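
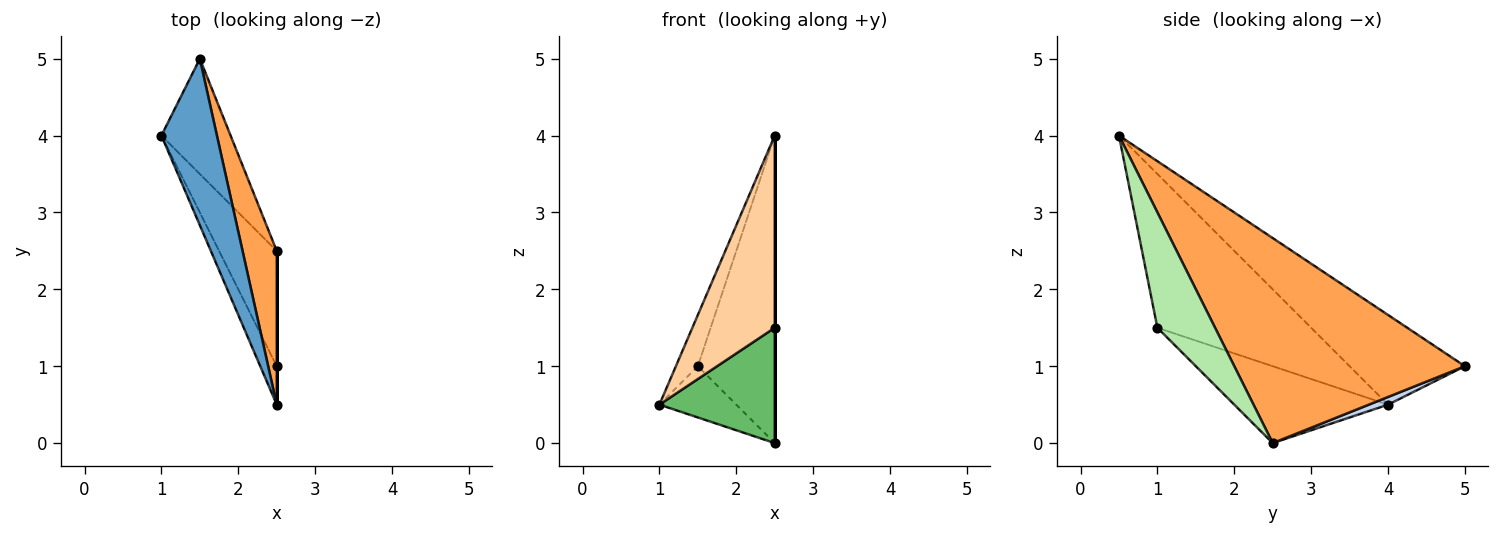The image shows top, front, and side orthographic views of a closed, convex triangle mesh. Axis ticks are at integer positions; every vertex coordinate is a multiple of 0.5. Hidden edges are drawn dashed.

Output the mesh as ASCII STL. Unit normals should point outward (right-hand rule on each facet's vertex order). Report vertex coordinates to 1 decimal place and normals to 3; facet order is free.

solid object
 facet normal -0.839 0.160 0.520
  outer loop
   vertex 1.5 5.0 1.0
   vertex 1.0 4.0 0.5
   vertex 2.5 0.5 4.0
  endloop
 endfacet
 facet normal 0.101 0.404 -0.909
  outer loop
   vertex 2.5 2.5 0.0
   vertex 1.0 4.0 0.5
   vertex 1.5 5.0 1.0
  endloop
 endfacet
 facet normal 0.937 0.312 0.156
  outer loop
   vertex 2.5 2.5 0.0
   vertex 1.5 5.0 1.0
   vertex 2.5 0.5 4.0
  endloop
 endfacet
 facet normal -0.878 -0.470 -0.094
  outer loop
   vertex 2.5 1.0 1.5
   vertex 2.5 0.5 4.0
   vertex 1.0 4.0 0.5
  endloop
 endfacet
 facet normal -0.686 -0.514 -0.514
  outer loop
   vertex 2.5 1.0 1.5
   vertex 1.0 4.0 0.5
   vertex 2.5 2.5 0.0
  endloop
 endfacet
 facet normal 1.000 0.000 0.000
  outer loop
   vertex 2.5 1.0 1.5
   vertex 2.5 2.5 0.0
   vertex 2.5 0.5 4.0
  endloop
 endfacet
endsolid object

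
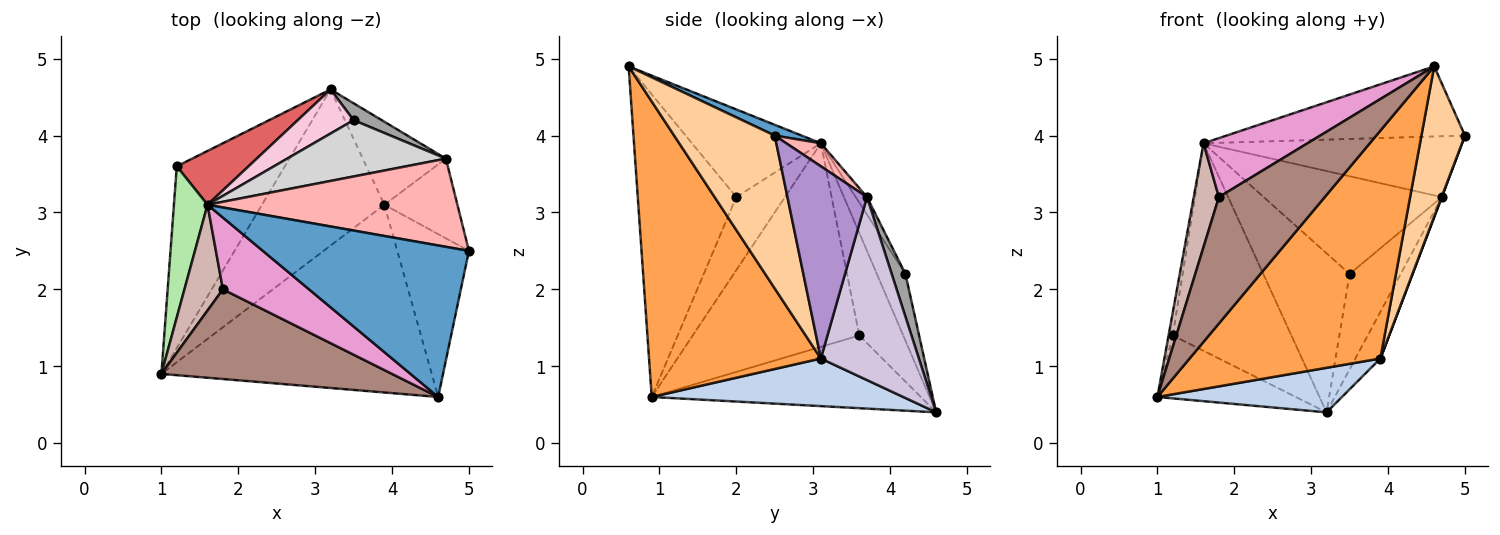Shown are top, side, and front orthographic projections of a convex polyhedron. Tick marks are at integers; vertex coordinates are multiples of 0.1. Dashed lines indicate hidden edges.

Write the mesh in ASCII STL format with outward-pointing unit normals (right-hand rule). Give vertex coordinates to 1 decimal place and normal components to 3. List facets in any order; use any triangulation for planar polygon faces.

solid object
 facet normal 0.047 0.419 0.907
  outer loop
   vertex 1.6 3.1 3.9
   vertex 4.6 0.6 4.9
   vertex 5.0 2.5 4.0
  endloop
 endfacet
 facet normal 0.350 -0.257 -0.901
  outer loop
   vertex 3.9 3.1 1.1
   vertex 1.0 0.9 0.6
   vertex 3.2 4.6 0.4
  endloop
 endfacet
 facet normal 0.571 -0.634 -0.522
  outer loop
   vertex 3.9 3.1 1.1
   vertex 4.6 0.6 4.9
   vertex 1.0 0.9 0.6
  endloop
 endfacet
 facet normal 0.843 -0.365 -0.395
  outer loop
   vertex 3.9 3.1 1.1
   vertex 5.0 2.5 4.0
   vertex 4.6 0.6 4.9
  endloop
 endfacet
 facet normal -0.537 0.276 -0.797
  outer loop
   vertex 1.2 3.6 1.4
   vertex 3.2 4.6 0.4
   vertex 1.0 0.9 0.6
  endloop
 endfacet
 facet normal -0.986 0.025 0.163
  outer loop
   vertex 1.2 3.6 1.4
   vertex 1.0 0.9 0.6
   vertex 1.6 3.1 3.9
  endloop
 endfacet
 facet normal -0.337 0.911 0.236
  outer loop
   vertex 1.2 3.6 1.4
   vertex 1.6 3.1 3.9
   vertex 3.2 4.6 0.4
  endloop
 endfacet
 facet normal 0.076 0.566 0.821
  outer loop
   vertex 4.7 3.7 3.2
   vertex 1.6 3.1 3.9
   vertex 5.0 2.5 4.0
  endloop
 endfacet
 facet normal 0.935 -0.003 -0.355
  outer loop
   vertex 4.7 3.7 3.2
   vertex 5.0 2.5 4.0
   vertex 3.9 3.1 1.1
  endloop
 endfacet
 facet normal 0.887 0.226 -0.403
  outer loop
   vertex 4.7 3.7 3.2
   vertex 3.9 3.1 1.1
   vertex 3.2 4.6 0.4
  endloop
 endfacet
 facet normal -0.605 -0.650 0.461
  outer loop
   vertex 1.8 2.0 3.2
   vertex 1.0 0.9 0.6
   vertex 4.6 0.6 4.9
  endloop
 endfacet
 facet normal -0.805 -0.416 0.424
  outer loop
   vertex 1.8 2.0 3.2
   vertex 1.6 3.1 3.9
   vertex 1.0 0.9 0.6
  endloop
 endfacet
 facet normal -0.618 -0.499 0.607
  outer loop
   vertex 1.8 2.0 3.2
   vertex 4.6 0.6 4.9
   vertex 1.6 3.1 3.9
  endloop
 endfacet
 facet normal -0.304 0.918 0.255
  outer loop
   vertex 3.5 4.2 2.2
   vertex 3.2 4.6 0.4
   vertex 1.6 3.1 3.9
  endloop
 endfacet
 facet normal 0.256 0.952 0.169
  outer loop
   vertex 3.5 4.2 2.2
   vertex 4.7 3.7 3.2
   vertex 3.2 4.6 0.4
  endloop
 endfacet
 facet normal -0.055 0.865 0.498
  outer loop
   vertex 3.5 4.2 2.2
   vertex 1.6 3.1 3.9
   vertex 4.7 3.7 3.2
  endloop
 endfacet
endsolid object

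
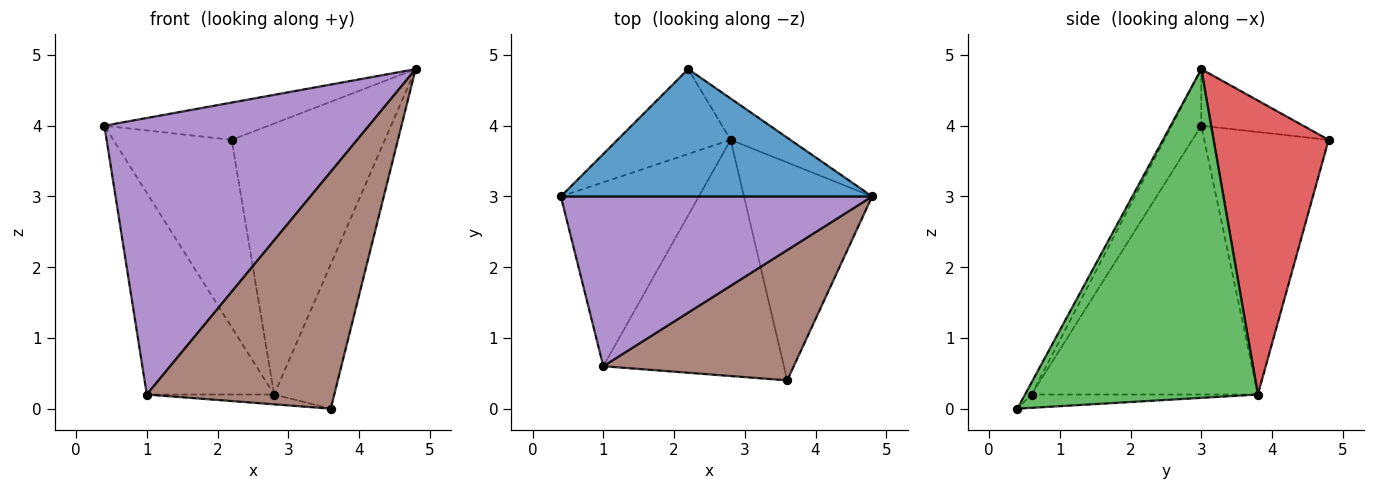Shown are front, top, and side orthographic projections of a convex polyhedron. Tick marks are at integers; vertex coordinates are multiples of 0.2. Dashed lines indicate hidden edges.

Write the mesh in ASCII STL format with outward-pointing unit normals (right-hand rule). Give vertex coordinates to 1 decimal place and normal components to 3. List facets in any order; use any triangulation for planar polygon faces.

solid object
 facet normal -0.172 0.277 0.945
  outer loop
   vertex 2.2 4.8 3.8
   vertex 0.4 3.0 4.0
   vertex 4.8 3.0 4.8
  endloop
 endfacet
 facet normal -0.691 0.658 -0.298
  outer loop
   vertex 2.8 3.8 0.2
   vertex 0.4 3.0 4.0
   vertex 2.2 4.8 3.8
  endloop
 endfacet
 facet normal 0.906 0.234 -0.353
  outer loop
   vertex 2.8 3.8 0.2
   vertex 4.8 3.0 4.8
   vertex 3.6 0.4 0.0
  endloop
 endfacet
 facet normal 0.596 0.794 -0.121
  outer loop
   vertex 2.8 3.8 0.2
   vertex 2.2 4.8 3.8
   vertex 4.8 3.0 4.8
  endloop
 endfacet
 facet normal -0.095 -0.848 0.521
  outer loop
   vertex 1.0 0.6 0.2
   vertex 4.8 3.0 4.8
   vertex 0.4 3.0 4.0
  endloop
 endfacet
 facet normal -0.030 -0.876 0.482
  outer loop
   vertex 1.0 0.6 0.2
   vertex 3.6 0.4 0.0
   vertex 4.8 3.0 4.8
  endloop
 endfacet
 facet normal -0.796 0.448 -0.408
  outer loop
   vertex 1.0 0.6 0.2
   vertex 0.4 3.0 4.0
   vertex 2.8 3.8 0.2
  endloop
 endfacet
 facet normal -0.073 0.041 -0.996
  outer loop
   vertex 1.0 0.6 0.2
   vertex 2.8 3.8 0.2
   vertex 3.6 0.4 0.0
  endloop
 endfacet
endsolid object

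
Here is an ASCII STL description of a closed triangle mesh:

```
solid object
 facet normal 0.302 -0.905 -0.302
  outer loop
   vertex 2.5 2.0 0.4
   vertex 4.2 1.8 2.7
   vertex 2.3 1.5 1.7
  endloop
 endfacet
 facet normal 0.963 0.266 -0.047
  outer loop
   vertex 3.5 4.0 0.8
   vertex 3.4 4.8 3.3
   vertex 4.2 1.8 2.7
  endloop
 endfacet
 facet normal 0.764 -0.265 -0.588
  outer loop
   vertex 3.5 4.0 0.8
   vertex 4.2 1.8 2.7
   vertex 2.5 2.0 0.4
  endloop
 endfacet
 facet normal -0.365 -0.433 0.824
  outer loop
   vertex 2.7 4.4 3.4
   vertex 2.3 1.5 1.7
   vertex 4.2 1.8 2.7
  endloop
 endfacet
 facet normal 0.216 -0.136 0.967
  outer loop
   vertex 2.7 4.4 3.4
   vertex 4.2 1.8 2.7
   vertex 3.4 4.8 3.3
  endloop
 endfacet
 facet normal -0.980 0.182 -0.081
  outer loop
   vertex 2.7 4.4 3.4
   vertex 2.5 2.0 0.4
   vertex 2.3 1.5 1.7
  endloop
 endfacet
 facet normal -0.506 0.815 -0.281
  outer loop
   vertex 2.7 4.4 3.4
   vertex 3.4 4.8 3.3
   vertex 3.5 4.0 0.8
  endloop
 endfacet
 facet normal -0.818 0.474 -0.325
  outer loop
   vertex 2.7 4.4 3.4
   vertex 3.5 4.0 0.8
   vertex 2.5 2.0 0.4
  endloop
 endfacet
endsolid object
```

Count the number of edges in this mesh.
12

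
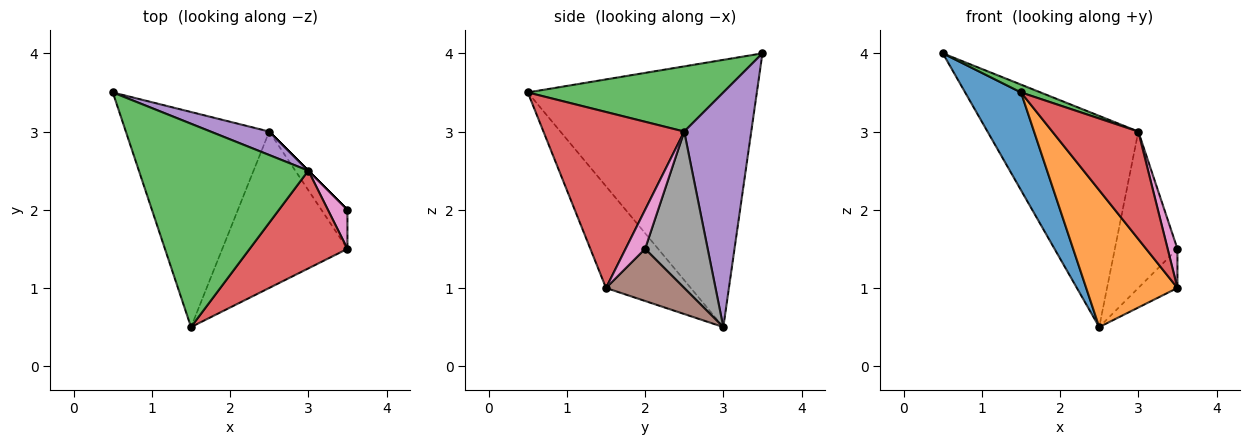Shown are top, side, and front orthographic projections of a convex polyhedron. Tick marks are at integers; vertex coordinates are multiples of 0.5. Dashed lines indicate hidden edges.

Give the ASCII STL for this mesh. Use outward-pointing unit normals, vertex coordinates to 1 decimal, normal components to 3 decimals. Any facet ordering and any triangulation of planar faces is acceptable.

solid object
 facet normal -0.861 -0.210 -0.462
  outer loop
   vertex 2.5 3.0 0.5
   vertex 1.5 0.5 3.5
   vertex 0.5 3.5 4.0
  endloop
 endfacet
 facet normal -0.522 -0.562 -0.642
  outer loop
   vertex 2.5 3.0 0.5
   vertex 3.5 1.5 1.0
   vertex 1.5 0.5 3.5
  endloop
 endfacet
 facet normal 0.359 -0.036 0.933
  outer loop
   vertex 3.0 2.5 3.0
   vertex 0.5 3.5 4.0
   vertex 1.5 0.5 3.5
  endloop
 endfacet
 facet normal 0.771 -0.471 0.428
  outer loop
   vertex 3.0 2.5 3.0
   vertex 1.5 0.5 3.5
   vertex 3.5 1.5 1.0
  endloop
 endfacet
 facet normal 0.404 0.909 0.101
  outer loop
   vertex 3.0 2.5 3.0
   vertex 2.5 3.0 0.5
   vertex 0.5 3.5 4.0
  endloop
 endfacet
 facet normal 0.816 0.408 -0.408
  outer loop
   vertex 3.5 2.0 1.5
   vertex 3.5 1.5 1.0
   vertex 2.5 3.0 0.5
  endloop
 endfacet
 facet normal 0.816 -0.408 0.408
  outer loop
   vertex 3.5 2.0 1.5
   vertex 3.0 2.5 3.0
   vertex 3.5 1.5 1.0
  endloop
 endfacet
 facet normal 0.707 0.707 0.000
  outer loop
   vertex 3.5 2.0 1.5
   vertex 2.5 3.0 0.5
   vertex 3.0 2.5 3.0
  endloop
 endfacet
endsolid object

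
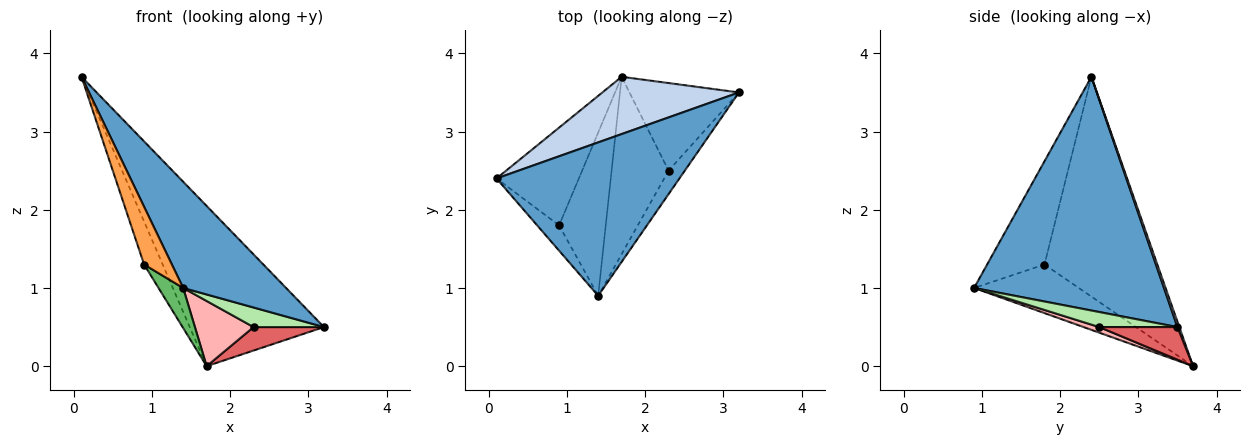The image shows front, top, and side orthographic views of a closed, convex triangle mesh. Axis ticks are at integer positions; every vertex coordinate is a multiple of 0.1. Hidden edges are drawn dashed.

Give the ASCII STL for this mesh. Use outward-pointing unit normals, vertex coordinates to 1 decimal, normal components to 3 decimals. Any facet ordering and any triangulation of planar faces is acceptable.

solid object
 facet normal 0.724 -0.392 0.567
  outer loop
   vertex 1.4 0.9 1.0
   vertex 3.2 3.5 0.5
   vertex 0.1 2.4 3.7
  endloop
 endfacet
 facet normal 0.013 0.942 0.337
  outer loop
   vertex 1.7 3.7 0.0
   vertex 0.1 2.4 3.7
   vertex 3.2 3.5 0.5
  endloop
 endfacet
 facet normal -0.884 -0.429 -0.187
  outer loop
   vertex 0.9 1.8 1.3
   vertex 1.4 0.9 1.0
   vertex 0.1 2.4 3.7
  endloop
 endfacet
 facet normal -0.926 0.153 -0.347
  outer loop
   vertex 0.9 1.8 1.3
   vertex 0.1 2.4 3.7
   vertex 1.7 3.7 0.0
  endloop
 endfacet
 facet normal -0.711 -0.168 -0.683
  outer loop
   vertex 0.9 1.8 1.3
   vertex 1.7 3.7 0.0
   vertex 1.4 0.9 1.0
  endloop
 endfacet
 facet normal 0.580 -0.522 -0.626
  outer loop
   vertex 2.3 2.5 0.5
   vertex 3.2 3.5 0.5
   vertex 1.4 0.9 1.0
  endloop
 endfacet
 facet normal 0.276 -0.249 -0.928
  outer loop
   vertex 2.3 2.5 0.5
   vertex 1.7 3.7 0.0
   vertex 3.2 3.5 0.5
  endloop
 endfacet
 facet normal 0.092 -0.344 -0.935
  outer loop
   vertex 2.3 2.5 0.5
   vertex 1.4 0.9 1.0
   vertex 1.7 3.7 0.0
  endloop
 endfacet
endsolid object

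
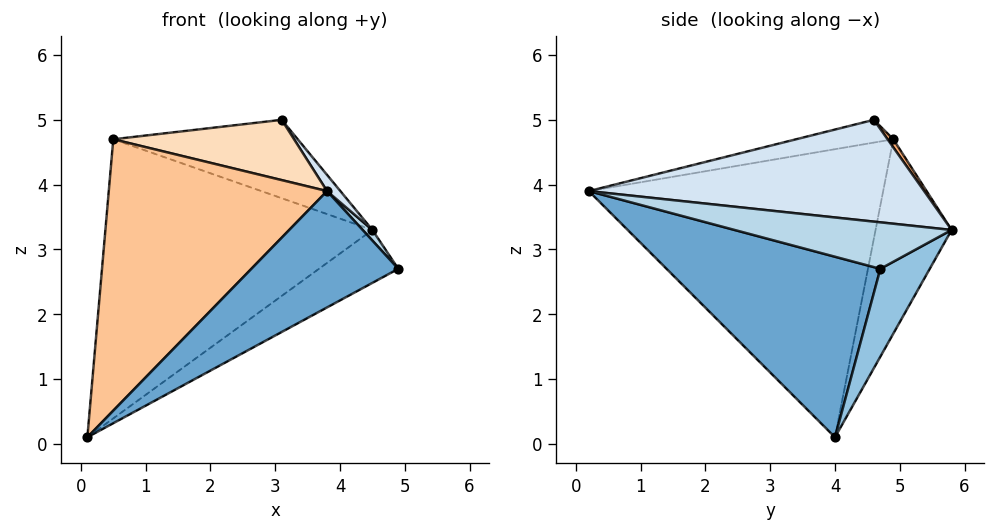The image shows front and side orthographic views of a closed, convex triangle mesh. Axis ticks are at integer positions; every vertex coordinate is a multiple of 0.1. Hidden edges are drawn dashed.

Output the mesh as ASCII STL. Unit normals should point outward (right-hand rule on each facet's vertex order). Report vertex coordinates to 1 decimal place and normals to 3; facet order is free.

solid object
 facet normal 0.486 -0.334 -0.807
  outer loop
   vertex 3.8 0.2 3.9
   vertex 0.1 4.0 0.1
   vertex 4.9 4.7 2.7
  endloop
 endfacet
 facet normal 0.338 0.542 -0.769
  outer loop
   vertex 4.5 5.8 3.3
   vertex 4.9 4.7 2.7
   vertex 0.1 4.0 0.1
  endloop
 endfacet
 facet normal 0.800 -0.036 0.599
  outer loop
   vertex 4.5 5.8 3.3
   vertex 3.8 0.2 3.9
   vertex 4.9 4.7 2.7
  endloop
 endfacet
 facet normal 0.782 -0.031 0.622
  outer loop
   vertex 4.5 5.8 3.3
   vertex 3.1 4.6 5.0
   vertex 3.8 0.2 3.9
  endloop
 endfacet
 facet normal -0.270 0.949 -0.162
  outer loop
   vertex 0.5 4.9 4.7
   vertex 4.5 5.8 3.3
   vertex 0.1 4.0 0.1
  endloop
 endfacet
 facet normal 0.025 0.807 0.590
  outer loop
   vertex 0.5 4.9 4.7
   vertex 3.1 4.6 5.0
   vertex 4.5 5.8 3.3
  endloop
 endfacet
 facet normal -0.790 -0.586 0.183
  outer loop
   vertex 0.5 4.9 4.7
   vertex 0.1 4.0 0.1
   vertex 3.8 0.2 3.9
  endloop
 endfacet
 facet normal -0.140 -0.261 0.955
  outer loop
   vertex 0.5 4.9 4.7
   vertex 3.8 0.2 3.9
   vertex 3.1 4.6 5.0
  endloop
 endfacet
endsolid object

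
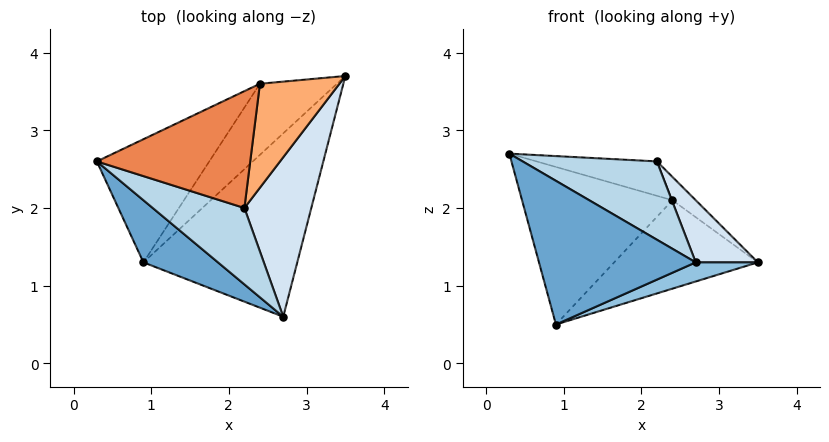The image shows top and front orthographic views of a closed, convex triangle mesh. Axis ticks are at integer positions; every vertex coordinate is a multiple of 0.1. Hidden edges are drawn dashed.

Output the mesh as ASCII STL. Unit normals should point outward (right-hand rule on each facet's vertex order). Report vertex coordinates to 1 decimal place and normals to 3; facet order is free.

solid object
 facet normal -0.471 -0.810 0.350
  outer loop
   vertex 0.9 1.3 0.5
   vertex 2.7 0.6 1.3
   vertex 0.3 2.6 2.7
  endloop
 endfacet
 facet normal 0.373 -0.096 -0.923
  outer loop
   vertex 0.9 1.3 0.5
   vertex 3.5 3.7 1.3
   vertex 2.7 0.6 1.3
  endloop
 endfacet
 facet normal -0.186 -0.703 0.686
  outer loop
   vertex 2.2 2.0 2.6
   vertex 0.3 2.6 2.7
   vertex 2.7 0.6 1.3
  endloop
 endfacet
 facet normal 0.815 -0.210 0.540
  outer loop
   vertex 2.2 2.0 2.6
   vertex 2.7 0.6 1.3
   vertex 3.5 3.7 1.3
  endloop
 endfacet
 facet normal 0.138 0.280 0.950
  outer loop
   vertex 2.4 3.6 2.1
   vertex 0.3 2.6 2.7
   vertex 2.2 2.0 2.6
  endloop
 endfacet
 facet normal 0.568 0.180 0.803
  outer loop
   vertex 2.4 3.6 2.1
   vertex 2.2 2.0 2.6
   vertex 3.5 3.7 1.3
  endloop
 endfacet
 facet normal -0.483 0.690 -0.539
  outer loop
   vertex 2.4 3.6 2.1
   vertex 0.9 1.3 0.5
   vertex 0.3 2.6 2.7
  endloop
 endfacet
 facet normal -0.466 0.690 -0.554
  outer loop
   vertex 2.4 3.6 2.1
   vertex 3.5 3.7 1.3
   vertex 0.9 1.3 0.5
  endloop
 endfacet
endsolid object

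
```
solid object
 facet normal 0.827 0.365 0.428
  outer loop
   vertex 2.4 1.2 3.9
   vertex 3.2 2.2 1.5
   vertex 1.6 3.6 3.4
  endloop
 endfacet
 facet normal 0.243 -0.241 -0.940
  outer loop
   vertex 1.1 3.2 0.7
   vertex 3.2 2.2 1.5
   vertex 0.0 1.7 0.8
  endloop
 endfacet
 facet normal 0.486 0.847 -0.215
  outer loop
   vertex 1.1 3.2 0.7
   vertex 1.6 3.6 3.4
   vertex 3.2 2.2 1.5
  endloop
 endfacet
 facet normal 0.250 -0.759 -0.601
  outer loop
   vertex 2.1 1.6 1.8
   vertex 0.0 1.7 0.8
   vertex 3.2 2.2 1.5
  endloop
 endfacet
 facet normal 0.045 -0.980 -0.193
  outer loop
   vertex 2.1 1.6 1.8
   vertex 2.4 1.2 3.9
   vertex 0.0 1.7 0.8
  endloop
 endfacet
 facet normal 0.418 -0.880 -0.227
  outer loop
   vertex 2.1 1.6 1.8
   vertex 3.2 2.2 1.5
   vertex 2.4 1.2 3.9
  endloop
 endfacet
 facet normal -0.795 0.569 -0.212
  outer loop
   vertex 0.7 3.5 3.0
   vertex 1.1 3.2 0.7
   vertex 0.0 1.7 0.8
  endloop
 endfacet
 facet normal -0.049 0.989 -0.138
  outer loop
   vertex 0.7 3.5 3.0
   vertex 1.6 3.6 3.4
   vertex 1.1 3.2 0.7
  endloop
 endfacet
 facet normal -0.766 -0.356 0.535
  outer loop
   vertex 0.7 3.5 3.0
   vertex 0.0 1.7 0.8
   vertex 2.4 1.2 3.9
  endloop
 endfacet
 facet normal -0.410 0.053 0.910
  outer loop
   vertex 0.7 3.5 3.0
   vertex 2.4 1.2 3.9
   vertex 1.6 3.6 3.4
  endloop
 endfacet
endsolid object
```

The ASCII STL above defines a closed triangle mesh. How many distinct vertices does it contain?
7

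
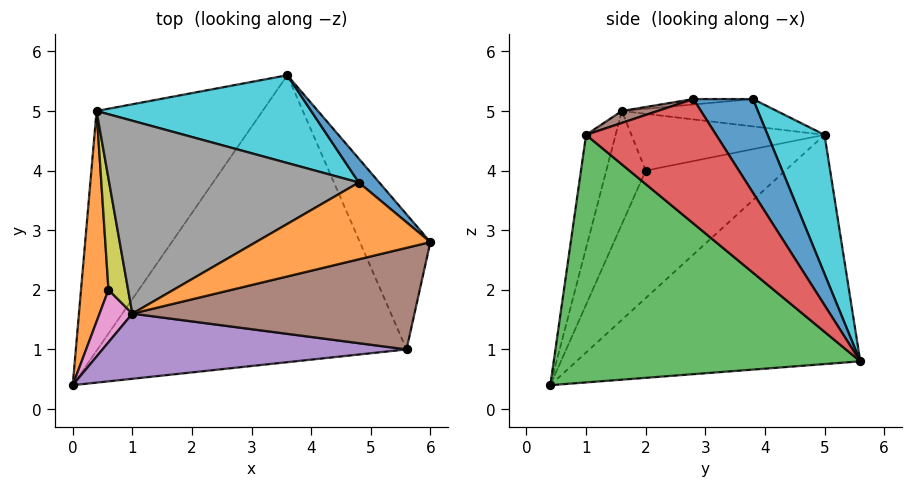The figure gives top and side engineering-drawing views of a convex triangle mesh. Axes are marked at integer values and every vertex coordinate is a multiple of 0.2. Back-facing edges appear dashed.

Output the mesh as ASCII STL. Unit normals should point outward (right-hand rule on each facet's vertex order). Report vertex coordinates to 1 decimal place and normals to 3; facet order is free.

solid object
 facet normal 0.634 0.761 0.138
  outer loop
   vertex 4.8 3.8 5.2
   vertex 6.0 2.8 5.2
   vertex 3.6 5.6 0.8
  endloop
 endfacet
 facet normal -0.031 -0.037 0.999
  outer loop
   vertex 1.0 1.6 5.0
   vertex 6.0 2.8 5.2
   vertex 4.8 3.8 5.2
  endloop
 endfacet
 facet normal 0.586 -0.349 -0.731
  outer loop
   vertex 5.6 1.0 4.6
   vertex 0.0 0.4 0.4
   vertex 3.6 5.6 0.8
  endloop
 endfacet
 facet normal 0.870 -0.029 -0.493
  outer loop
   vertex 5.6 1.0 4.6
   vertex 3.6 5.6 0.8
   vertex 6.0 2.8 5.2
  endloop
 endfacet
 facet normal -0.101 -0.957 0.272
  outer loop
   vertex 5.6 1.0 4.6
   vertex 1.0 1.6 5.0
   vertex 0.0 0.4 0.4
  endloop
 endfacet
 facet normal 0.040 -0.324 0.945
  outer loop
   vertex 5.6 1.0 4.6
   vertex 6.0 2.8 5.2
   vertex 1.0 1.6 5.0
  endloop
 endfacet
 facet normal -0.928 -0.257 0.269
  outer loop
   vertex 0.6 2.0 4.0
   vertex 0.0 0.4 0.4
   vertex 1.0 1.6 5.0
  endloop
 endfacet
 facet normal -0.108 0.097 0.989
  outer loop
   vertex 0.4 5.0 4.6
   vertex 1.0 1.6 5.0
   vertex 4.8 3.8 5.2
  endloop
 endfacet
 facet normal -0.937 -0.127 0.324
  outer loop
   vertex 0.4 5.0 4.6
   vertex 0.6 2.0 4.0
   vertex 1.0 1.6 5.0
  endloop
 endfacet
 facet normal 0.208 0.924 0.321
  outer loop
   vertex 0.4 5.0 4.6
   vertex 4.8 3.8 5.2
   vertex 3.6 5.6 0.8
  endloop
 endfacet
 facet normal -0.693 0.518 -0.502
  outer loop
   vertex 0.4 5.0 4.6
   vertex 3.6 5.6 0.8
   vertex 0.0 0.4 0.4
  endloop
 endfacet
 facet normal -0.972 -0.107 0.209
  outer loop
   vertex 0.4 5.0 4.6
   vertex 0.0 0.4 0.4
   vertex 0.6 2.0 4.0
  endloop
 endfacet
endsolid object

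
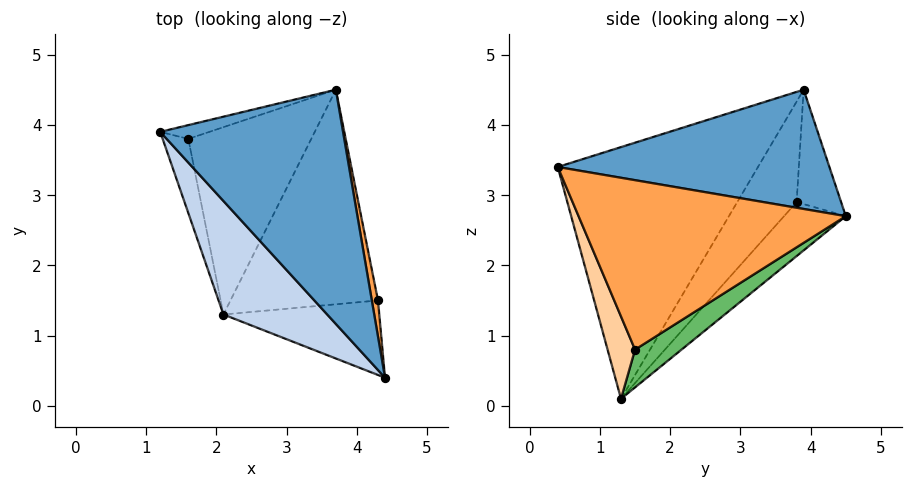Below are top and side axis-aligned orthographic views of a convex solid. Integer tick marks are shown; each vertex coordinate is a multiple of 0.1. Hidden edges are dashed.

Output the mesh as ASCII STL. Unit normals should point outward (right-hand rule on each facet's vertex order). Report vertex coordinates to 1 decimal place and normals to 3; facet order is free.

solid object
 facet normal 0.532 0.230 0.815
  outer loop
   vertex 3.7 4.5 2.7
   vertex 1.2 3.9 4.5
   vertex 4.4 0.4 3.4
  endloop
 endfacet
 facet normal -0.665 -0.694 0.274
  outer loop
   vertex 2.1 1.3 0.1
   vertex 4.4 0.4 3.4
   vertex 1.2 3.9 4.5
  endloop
 endfacet
 facet normal 0.984 0.174 0.036
  outer loop
   vertex 4.3 1.5 0.8
   vertex 3.7 4.5 2.7
   vertex 4.4 0.4 3.4
  endloop
 endfacet
 facet normal 0.205 -0.899 -0.388
  outer loop
   vertex 4.3 1.5 0.8
   vertex 4.4 0.4 3.4
   vertex 2.1 1.3 0.1
  endloop
 endfacet
 facet normal 0.207 0.553 -0.807
  outer loop
   vertex 4.3 1.5 0.8
   vertex 2.1 1.3 0.1
   vertex 3.7 4.5 2.7
  endloop
 endfacet
 facet normal -0.325 0.935 -0.140
  outer loop
   vertex 1.6 3.8 2.9
   vertex 1.2 3.9 4.5
   vertex 3.7 4.5 2.7
  endloop
 endfacet
 facet normal -0.966 0.083 -0.247
  outer loop
   vertex 1.6 3.8 2.9
   vertex 2.1 1.3 0.1
   vertex 1.2 3.9 4.5
  endloop
 endfacet
 facet normal -0.292 0.687 -0.665
  outer loop
   vertex 1.6 3.8 2.9
   vertex 3.7 4.5 2.7
   vertex 2.1 1.3 0.1
  endloop
 endfacet
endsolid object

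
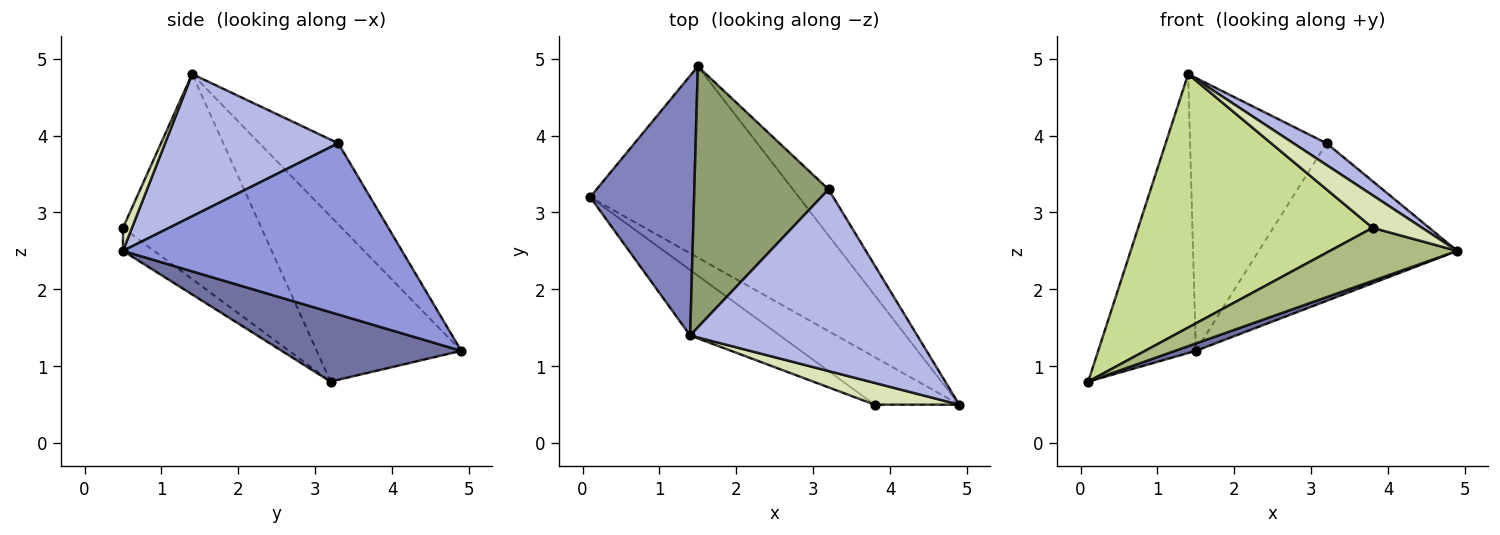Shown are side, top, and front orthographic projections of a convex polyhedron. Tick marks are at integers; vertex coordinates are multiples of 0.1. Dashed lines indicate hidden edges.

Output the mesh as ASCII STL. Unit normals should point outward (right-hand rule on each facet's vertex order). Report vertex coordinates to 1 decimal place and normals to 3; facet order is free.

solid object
 facet normal 0.315 -0.037 -0.948
  outer loop
   vertex 1.5 4.9 1.2
   vertex 4.9 0.5 2.5
   vertex 0.1 3.2 0.8
  endloop
 endfacet
 facet normal -0.735 0.496 0.462
  outer loop
   vertex 1.4 1.4 4.8
   vertex 1.5 4.9 1.2
   vertex 0.1 3.2 0.8
  endloop
 endfacet
 facet normal 0.803 0.571 -0.167
  outer loop
   vertex 3.2 3.3 3.9
   vertex 4.9 0.5 2.5
   vertex 1.5 4.9 1.2
  endloop
 endfacet
 facet normal 0.528 -0.101 0.843
  outer loop
   vertex 3.2 3.3 3.9
   vertex 1.4 1.4 4.8
   vertex 4.9 0.5 2.5
  endloop
 endfacet
 facet normal -0.385 0.667 0.638
  outer loop
   vertex 3.2 3.3 3.9
   vertex 1.5 4.9 1.2
   vertex 1.4 1.4 4.8
  endloop
 endfacet
 facet normal -0.179 -0.732 -0.657
  outer loop
   vertex 3.8 0.5 2.8
   vertex 0.1 3.2 0.8
   vertex 4.9 0.5 2.5
  endloop
 endfacet
 facet normal -0.496 -0.841 -0.217
  outer loop
   vertex 3.8 0.5 2.8
   vertex 1.4 1.4 4.8
   vertex 0.1 3.2 0.8
  endloop
 endfacet
 facet normal 0.150 -0.822 0.550
  outer loop
   vertex 3.8 0.5 2.8
   vertex 4.9 0.5 2.5
   vertex 1.4 1.4 4.8
  endloop
 endfacet
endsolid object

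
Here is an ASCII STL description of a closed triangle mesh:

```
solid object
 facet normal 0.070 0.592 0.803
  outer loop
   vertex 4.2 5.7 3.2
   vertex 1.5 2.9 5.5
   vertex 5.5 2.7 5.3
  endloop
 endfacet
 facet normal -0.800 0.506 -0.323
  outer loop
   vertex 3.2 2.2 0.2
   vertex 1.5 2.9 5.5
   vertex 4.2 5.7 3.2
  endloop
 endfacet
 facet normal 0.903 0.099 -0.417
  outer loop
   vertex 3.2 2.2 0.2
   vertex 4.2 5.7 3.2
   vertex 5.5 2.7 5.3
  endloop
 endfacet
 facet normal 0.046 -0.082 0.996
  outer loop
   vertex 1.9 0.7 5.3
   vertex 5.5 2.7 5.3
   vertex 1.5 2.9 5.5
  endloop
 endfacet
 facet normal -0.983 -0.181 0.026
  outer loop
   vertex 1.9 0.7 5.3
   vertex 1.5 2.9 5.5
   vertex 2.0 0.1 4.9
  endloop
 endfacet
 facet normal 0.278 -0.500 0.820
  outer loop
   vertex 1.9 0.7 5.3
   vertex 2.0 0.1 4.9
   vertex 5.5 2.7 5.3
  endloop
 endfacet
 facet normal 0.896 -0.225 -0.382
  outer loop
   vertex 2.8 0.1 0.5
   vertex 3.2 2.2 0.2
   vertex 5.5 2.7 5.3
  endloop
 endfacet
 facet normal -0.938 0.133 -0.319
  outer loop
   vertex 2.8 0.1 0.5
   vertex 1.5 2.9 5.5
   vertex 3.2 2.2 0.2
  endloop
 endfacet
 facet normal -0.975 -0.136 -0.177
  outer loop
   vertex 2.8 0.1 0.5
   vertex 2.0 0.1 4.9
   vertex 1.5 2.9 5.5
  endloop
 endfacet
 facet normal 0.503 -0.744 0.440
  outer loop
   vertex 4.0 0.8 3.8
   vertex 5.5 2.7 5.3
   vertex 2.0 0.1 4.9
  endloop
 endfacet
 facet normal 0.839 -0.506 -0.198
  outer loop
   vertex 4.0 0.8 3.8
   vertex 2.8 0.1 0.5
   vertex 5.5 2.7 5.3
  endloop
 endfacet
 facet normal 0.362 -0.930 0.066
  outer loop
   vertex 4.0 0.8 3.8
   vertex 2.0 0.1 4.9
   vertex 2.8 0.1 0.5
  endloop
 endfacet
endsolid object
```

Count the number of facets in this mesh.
12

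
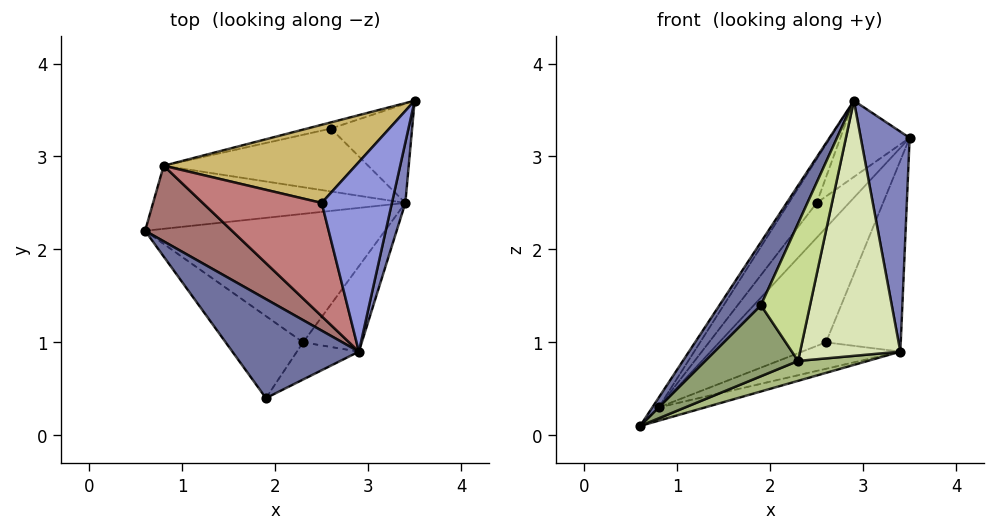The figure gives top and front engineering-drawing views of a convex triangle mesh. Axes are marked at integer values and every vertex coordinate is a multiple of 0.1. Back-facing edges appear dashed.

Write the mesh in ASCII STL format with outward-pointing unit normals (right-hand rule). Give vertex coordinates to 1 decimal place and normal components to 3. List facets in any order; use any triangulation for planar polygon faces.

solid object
 facet normal -0.846 -0.286 0.450
  outer loop
   vertex 2.9 0.9 3.6
   vertex 0.6 2.2 0.1
   vertex 1.9 0.4 1.4
  endloop
 endfacet
 facet normal 0.976 -0.208 0.057
  outer loop
   vertex 3.4 2.5 0.9
   vertex 3.5 3.6 3.2
   vertex 2.9 0.9 3.6
  endloop
 endfacet
 facet normal -0.727 0.256 0.637
  outer loop
   vertex 2.5 2.5 2.5
   vertex 2.9 0.9 3.6
   vertex 3.5 3.6 3.2
  endloop
 endfacet
 facet normal 0.639 0.683 -0.354
  outer loop
   vertex 2.6 3.3 1.0
   vertex 3.5 3.6 3.2
   vertex 3.4 2.5 0.9
  endloop
 endfacet
 facet normal -0.149 -0.648 -0.747
  outer loop
   vertex 2.3 1.0 0.8
   vertex 1.9 0.4 1.4
   vertex 0.6 2.2 0.1
  endloop
 endfacet
 facet normal 0.286 -0.147 -0.947
  outer loop
   vertex 2.3 1.0 0.8
   vertex 0.6 2.2 0.1
   vertex 3.4 2.5 0.9
  endloop
 endfacet
 facet normal 0.726 -0.664 -0.179
  outer loop
   vertex 2.3 1.0 0.8
   vertex 2.9 0.9 3.6
   vertex 1.9 0.4 1.4
  endloop
 endfacet
 facet normal 0.798 -0.572 -0.191
  outer loop
   vertex 2.3 1.0 0.8
   vertex 3.4 2.5 0.9
   vertex 2.9 0.9 3.6
  endloop
 endfacet
 facet normal -0.197 0.979 -0.053
  outer loop
   vertex 0.8 2.9 0.3
   vertex 3.5 3.6 3.2
   vertex 2.6 3.3 1.0
  endloop
 endfacet
 facet normal -0.736 0.275 0.619
  outer loop
   vertex 0.8 2.9 0.3
   vertex 2.5 2.5 2.5
   vertex 3.5 3.6 3.2
  endloop
 endfacet
 facet normal 0.249 0.200 -0.948
  outer loop
   vertex 0.8 2.9 0.3
   vertex 3.4 2.5 0.9
   vertex 0.6 2.2 0.1
  endloop
 endfacet
 facet normal 0.263 0.374 -0.889
  outer loop
   vertex 0.8 2.9 0.3
   vertex 2.6 3.3 1.0
   vertex 3.4 2.5 0.9
  endloop
 endfacet
 facet normal -0.821 0.073 0.566
  outer loop
   vertex 0.8 2.9 0.3
   vertex 0.6 2.2 0.1
   vertex 2.9 0.9 3.6
  endloop
 endfacet
 facet normal -0.747 0.240 0.621
  outer loop
   vertex 0.8 2.9 0.3
   vertex 2.9 0.9 3.6
   vertex 2.5 2.5 2.5
  endloop
 endfacet
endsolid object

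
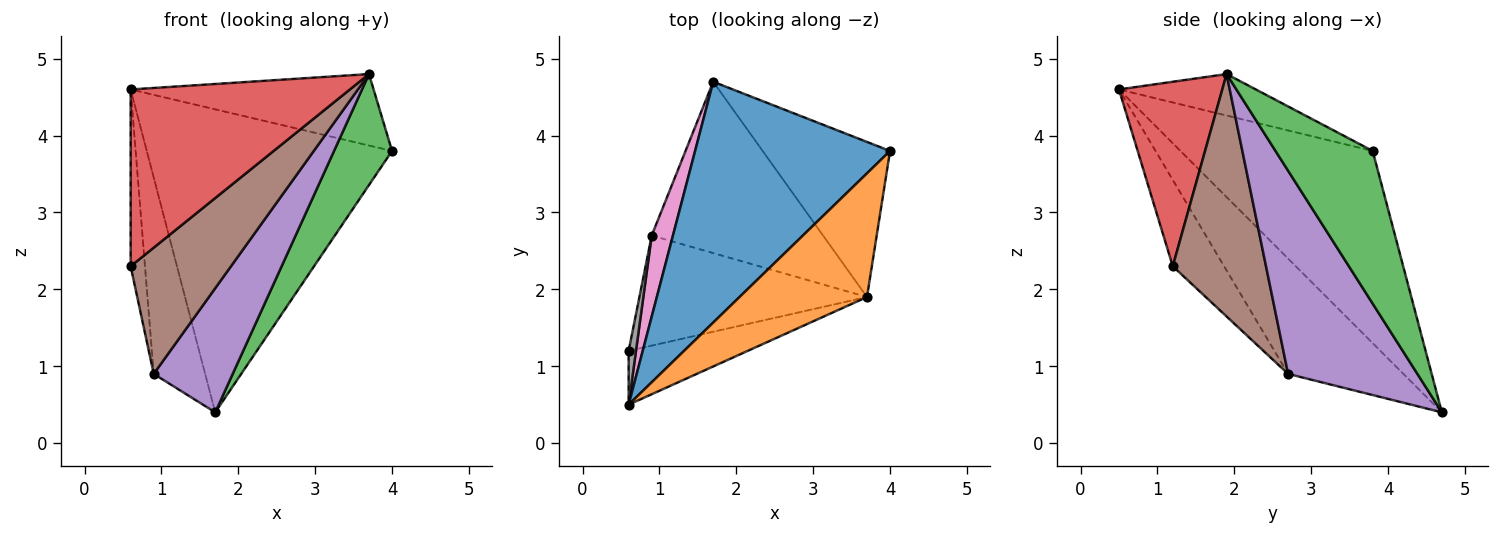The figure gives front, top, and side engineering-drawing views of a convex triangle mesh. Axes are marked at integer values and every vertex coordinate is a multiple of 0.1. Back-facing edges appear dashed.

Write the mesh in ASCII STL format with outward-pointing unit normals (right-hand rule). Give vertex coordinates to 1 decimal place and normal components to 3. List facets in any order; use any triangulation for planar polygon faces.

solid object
 facet normal -0.523 0.667 0.530
  outer loop
   vertex 1.7 4.7 0.4
   vertex 0.6 0.5 4.6
   vertex 4.0 3.8 3.8
  endloop
 endfacet
 facet normal -0.271 0.481 0.833
  outer loop
   vertex 3.7 1.9 4.8
   vertex 4.0 3.8 3.8
   vertex 0.6 0.5 4.6
  endloop
 endfacet
 facet normal 0.698 -0.417 -0.582
  outer loop
   vertex 3.7 1.9 4.8
   vertex 1.7 4.7 0.4
   vertex 4.0 3.8 3.8
  endloop
 endfacet
 facet normal 0.411 -0.872 -0.265
  outer loop
   vertex 0.6 1.2 2.3
   vertex 3.7 1.9 4.8
   vertex 0.6 0.5 4.6
  endloop
 endfacet
 facet normal 0.693 -0.423 -0.584
  outer loop
   vertex 0.9 2.7 0.9
   vertex 1.7 4.7 0.4
   vertex 3.7 1.9 4.8
  endloop
 endfacet
 facet normal 0.574 -0.617 -0.538
  outer loop
   vertex 0.9 2.7 0.9
   vertex 3.7 1.9 4.8
   vertex 0.6 1.2 2.3
  endloop
 endfacet
 facet normal -0.901 0.402 0.166
  outer loop
   vertex 0.9 2.7 0.9
   vertex 0.6 0.5 4.6
   vertex 1.7 4.7 0.4
  endloop
 endfacet
 facet normal -0.960 0.268 0.082
  outer loop
   vertex 0.9 2.7 0.9
   vertex 0.6 1.2 2.3
   vertex 0.6 0.5 4.6
  endloop
 endfacet
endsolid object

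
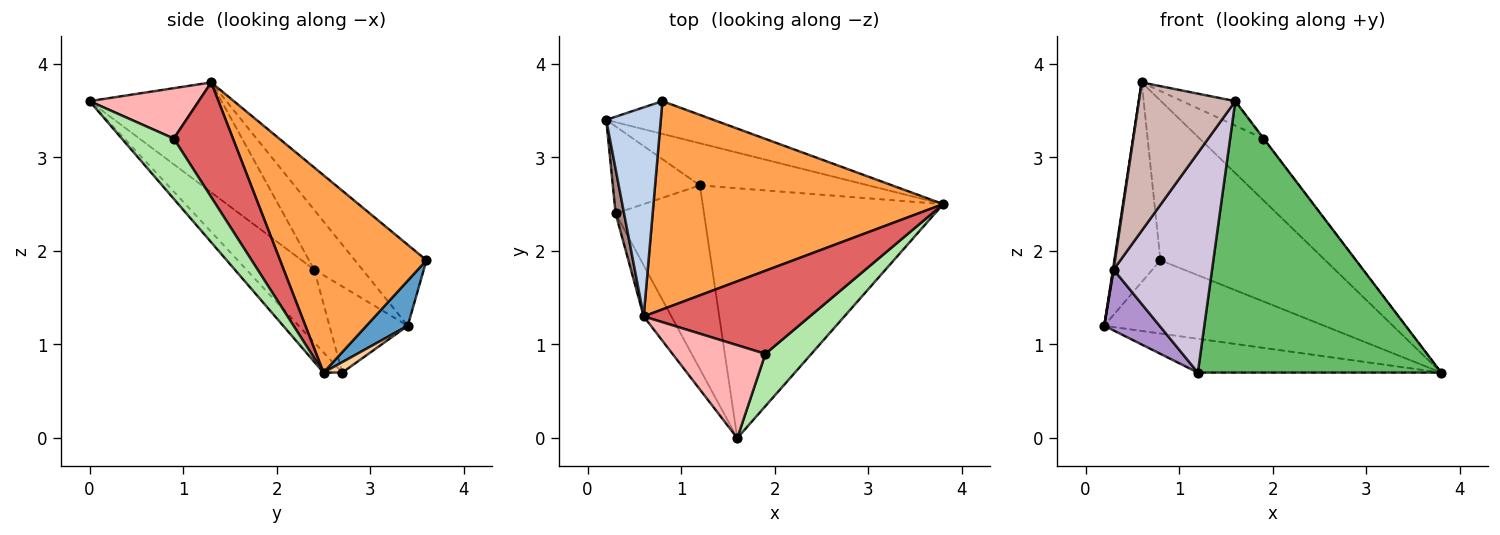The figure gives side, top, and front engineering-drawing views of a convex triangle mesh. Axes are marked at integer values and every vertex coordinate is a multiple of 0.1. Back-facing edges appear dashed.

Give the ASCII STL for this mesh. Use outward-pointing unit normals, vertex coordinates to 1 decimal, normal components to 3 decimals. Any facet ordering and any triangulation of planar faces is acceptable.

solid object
 facet normal 0.169 0.900 -0.402
  outer loop
   vertex 0.8 3.6 1.9
   vertex 3.8 2.5 0.7
   vertex 0.2 3.4 1.2
  endloop
 endfacet
 facet normal -0.732 0.471 0.493
  outer loop
   vertex 0.6 1.3 3.8
   vertex 0.8 3.6 1.9
   vertex 0.2 3.4 1.2
  endloop
 endfacet
 facet normal 0.476 0.535 0.698
  outer loop
   vertex 0.6 1.3 3.8
   vertex 3.8 2.5 0.7
   vertex 0.8 3.6 1.9
  endloop
 endfacet
 facet normal 0.048 0.625 -0.779
  outer loop
   vertex 1.2 2.7 0.7
   vertex 0.2 3.4 1.2
   vertex 3.8 2.5 0.7
  endloop
 endfacet
 facet normal -0.057 -0.735 -0.676
  outer loop
   vertex 1.2 2.7 0.7
   vertex 3.8 2.5 0.7
   vertex 1.6 0.0 3.6
  endloop
 endfacet
 facet normal 0.795 0.005 0.607
  outer loop
   vertex 1.9 0.9 3.2
   vertex 1.6 0.0 3.6
   vertex 3.8 2.5 0.7
  endloop
 endfacet
 facet normal 0.485 0.522 0.702
  outer loop
   vertex 1.9 0.9 3.2
   vertex 3.8 2.5 0.7
   vertex 0.6 1.3 3.8
  endloop
 endfacet
 facet normal 0.465 0.226 0.856
  outer loop
   vertex 1.9 0.9 3.2
   vertex 0.6 1.3 3.8
   vertex 1.6 0.0 3.6
  endloop
 endfacet
 facet normal -0.630 -0.445 -0.637
  outer loop
   vertex 0.3 2.4 1.8
   vertex 0.2 3.4 1.2
   vertex 1.2 2.7 0.7
  endloop
 endfacet
 facet normal -0.467 -0.678 -0.567
  outer loop
   vertex 0.3 2.4 1.8
   vertex 1.2 2.7 0.7
   vertex 1.6 0.0 3.6
  endloop
 endfacet
 facet normal -0.990 -0.015 0.140
  outer loop
   vertex 0.3 2.4 1.8
   vertex 0.6 1.3 3.8
   vertex 0.2 3.4 1.2
  endloop
 endfacet
 facet normal -0.791 -0.578 -0.199
  outer loop
   vertex 0.3 2.4 1.8
   vertex 1.6 0.0 3.6
   vertex 0.6 1.3 3.8
  endloop
 endfacet
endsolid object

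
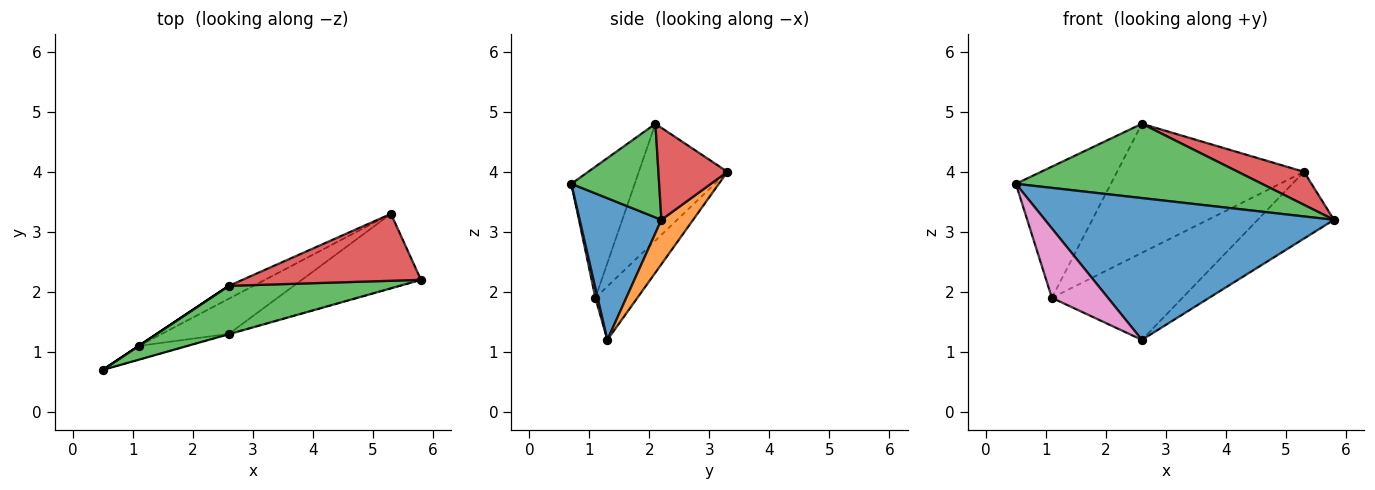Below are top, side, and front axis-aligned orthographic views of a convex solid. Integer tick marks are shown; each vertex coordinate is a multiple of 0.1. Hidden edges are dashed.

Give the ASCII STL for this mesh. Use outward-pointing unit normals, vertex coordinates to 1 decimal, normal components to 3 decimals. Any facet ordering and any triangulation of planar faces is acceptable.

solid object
 facet normal 0.272 -0.962 -0.002
  outer loop
   vertex 2.6 1.3 1.2
   vertex 5.8 2.2 3.2
   vertex 0.5 0.7 3.8
  endloop
 endfacet
 facet normal 0.267 0.643 -0.717
  outer loop
   vertex 2.6 1.3 1.2
   vertex 5.3 3.3 4.0
   vertex 5.8 2.2 3.2
  endloop
 endfacet
 facet normal 0.286 -0.803 0.523
  outer loop
   vertex 2.6 2.1 4.8
   vertex 0.5 0.7 3.8
   vertex 5.8 2.2 3.2
  endloop
 endfacet
 facet normal 0.420 -0.401 0.814
  outer loop
   vertex 2.6 2.1 4.8
   vertex 5.8 2.2 3.2
   vertex 5.3 3.3 4.0
  endloop
 endfacet
 facet normal -0.286 0.888 -0.359
  outer loop
   vertex 1.1 1.1 1.9
   vertex 5.3 3.3 4.0
   vertex 2.6 1.3 1.2
  endloop
 endfacet
 facet normal -0.427 0.900 -0.090
  outer loop
   vertex 1.1 1.1 1.9
   vertex 2.6 2.1 4.8
   vertex 5.3 3.3 4.0
  endloop
 endfacet
 facet normal 0.040 -0.980 -0.194
  outer loop
   vertex 1.1 1.1 1.9
   vertex 2.6 1.3 1.2
   vertex 0.5 0.7 3.8
  endloop
 endfacet
 facet normal -0.555 0.832 0.000
  outer loop
   vertex 1.1 1.1 1.9
   vertex 0.5 0.7 3.8
   vertex 2.6 2.1 4.8
  endloop
 endfacet
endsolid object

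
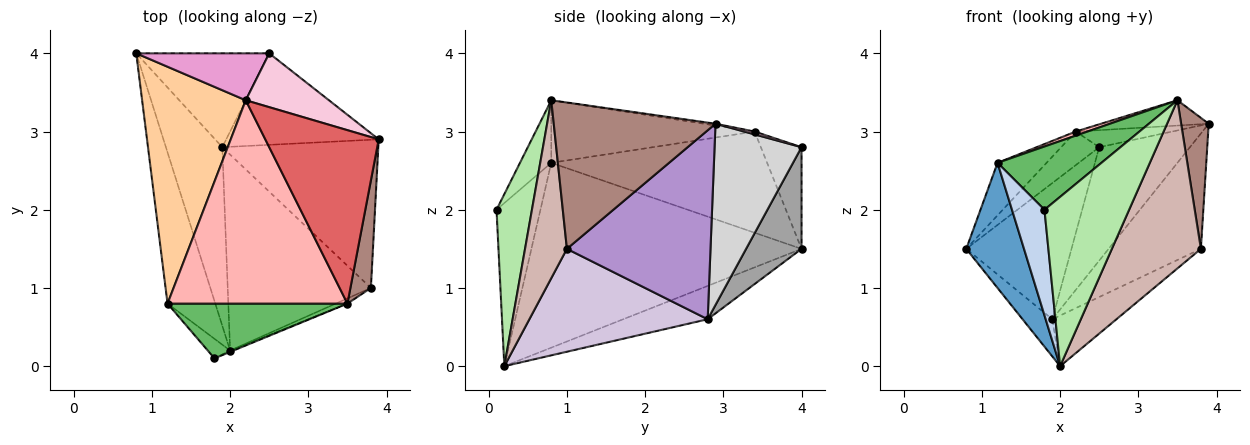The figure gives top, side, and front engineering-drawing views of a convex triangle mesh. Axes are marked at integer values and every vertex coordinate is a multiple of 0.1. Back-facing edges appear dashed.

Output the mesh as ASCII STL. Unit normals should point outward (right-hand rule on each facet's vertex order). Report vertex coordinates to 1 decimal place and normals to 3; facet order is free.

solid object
 facet normal -0.948 -0.203 -0.245
  outer loop
   vertex 1.2 0.8 2.6
   vertex 0.8 4.0 1.5
   vertex 2.0 0.2 0.0
  endloop
 endfacet
 facet normal -0.799 -0.591 -0.109
  outer loop
   vertex 1.2 0.8 2.6
   vertex 2.0 0.2 0.0
   vertex 1.8 0.1 2.0
  endloop
 endfacet
 facet normal -0.501 0.176 -0.847
  outer loop
   vertex 1.9 2.8 0.6
   vertex 2.0 0.2 0.0
   vertex 0.8 4.0 1.5
  endloop
 endfacet
 facet normal -0.690 0.157 0.707
  outer loop
   vertex 2.2 3.4 3.0
   vertex 0.8 4.0 1.5
   vertex 1.2 0.8 2.6
  endloop
 endfacet
 facet normal -0.222 -0.737 0.638
  outer loop
   vertex 3.5 0.8 3.4
   vertex 1.2 0.8 2.6
   vertex 1.8 0.1 2.0
  endloop
 endfacet
 facet normal 0.386 -0.922 -0.008
  outer loop
   vertex 3.5 0.8 3.4
   vertex 1.8 0.1 2.0
   vertex 2.0 0.2 0.0
  endloop
 endfacet
 facet normal -0.016 0.144 0.989
  outer loop
   vertex 3.5 0.8 3.4
   vertex 3.9 2.9 3.1
   vertex 2.2 3.4 3.0
  endloop
 endfacet
 facet normal -0.328 -0.019 0.944
  outer loop
   vertex 3.5 0.8 3.4
   vertex 2.2 3.4 3.0
   vertex 1.2 0.8 2.6
  endloop
 endfacet
 facet normal 0.691 0.444 -0.570
  outer loop
   vertex 3.8 1.0 1.5
   vertex 1.9 2.8 0.6
   vertex 3.9 2.9 3.1
  endloop
 endfacet
 facet normal 0.571 0.205 -0.795
  outer loop
   vertex 3.8 1.0 1.5
   vertex 2.0 0.2 0.0
   vertex 1.9 2.8 0.6
  endloop
 endfacet
 facet normal 0.977 -0.166 0.137
  outer loop
   vertex 3.8 1.0 1.5
   vertex 3.9 2.9 3.1
   vertex 3.5 0.8 3.4
  endloop
 endfacet
 facet normal 0.425 -0.905 -0.028
  outer loop
   vertex 3.8 1.0 1.5
   vertex 3.5 0.8 3.4
   vertex 2.0 0.2 0.0
  endloop
 endfacet
 facet normal -0.528 0.494 0.691
  outer loop
   vertex 2.5 4.0 2.8
   vertex 0.8 4.0 1.5
   vertex 2.2 3.4 3.0
  endloop
 endfacet
 facet normal 0.033 0.301 0.953
  outer loop
   vertex 2.5 4.0 2.8
   vertex 2.2 3.4 3.0
   vertex 3.9 2.9 3.1
  endloop
 endfacet
 facet normal 0.398 0.755 -0.521
  outer loop
   vertex 2.5 4.0 2.8
   vertex 1.9 2.8 0.6
   vertex 0.8 4.0 1.5
  endloop
 endfacet
 facet normal 0.598 0.624 -0.503
  outer loop
   vertex 2.5 4.0 2.8
   vertex 3.9 2.9 3.1
   vertex 1.9 2.8 0.6
  endloop
 endfacet
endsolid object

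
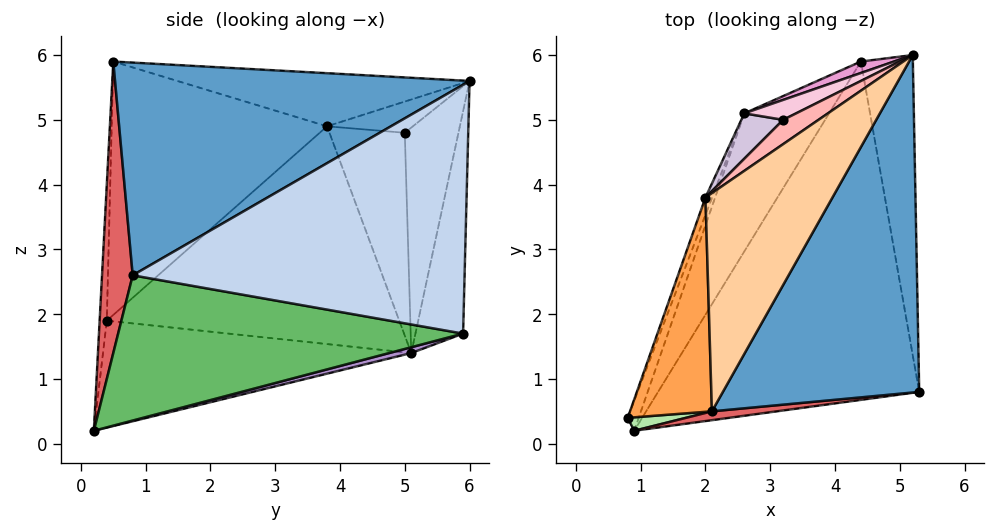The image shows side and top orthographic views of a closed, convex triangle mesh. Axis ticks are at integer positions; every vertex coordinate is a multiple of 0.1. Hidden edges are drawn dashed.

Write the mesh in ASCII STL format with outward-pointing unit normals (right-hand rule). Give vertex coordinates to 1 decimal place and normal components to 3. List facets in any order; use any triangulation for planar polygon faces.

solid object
 facet normal 0.688 -0.353 0.635
  outer loop
   vertex 2.1 0.5 5.9
   vertex 5.3 0.8 2.6
   vertex 5.2 6.0 5.6
  endloop
 endfacet
 facet normal 0.970 0.135 -0.202
  outer loop
   vertex 4.4 5.9 1.7
   vertex 5.2 6.0 5.6
   vertex 5.3 0.8 2.6
  endloop
 endfacet
 facet normal -0.950 0.064 0.307
  outer loop
   vertex 2.0 3.8 4.9
   vertex 0.8 0.4 1.9
   vertex 2.1 0.5 5.9
  endloop
 endfacet
 facet normal -0.373 0.259 0.891
  outer loop
   vertex 2.0 3.8 4.9
   vertex 2.1 0.5 5.9
   vertex 5.2 6.0 5.6
  endloop
 endfacet
 facet normal 0.485 -0.068 -0.872
  outer loop
   vertex 0.9 0.2 0.2
   vertex 4.4 5.9 1.7
   vertex 5.3 0.8 2.6
  endloop
 endfacet
 facet normal -0.233 -0.967 0.100
  outer loop
   vertex 0.9 0.2 0.2
   vertex 2.1 0.5 5.9
   vertex 0.8 0.4 1.9
  endloop
 endfacet
 facet normal 0.121 -0.992 0.027
  outer loop
   vertex 0.9 0.2 0.2
   vertex 5.3 0.8 2.6
   vertex 2.1 0.5 5.9
  endloop
 endfacet
 facet normal -0.536 0.587 0.607
  outer loop
   vertex 3.2 5.0 4.8
   vertex 2.0 3.8 4.9
   vertex 5.2 6.0 5.6
  endloop
 endfacet
 facet normal 0.067 0.215 -0.974
  outer loop
   vertex 2.6 5.1 1.4
   vertex 4.4 5.9 1.7
   vertex 0.9 0.2 0.2
  endloop
 endfacet
 facet normal -0.694 0.706 0.143
  outer loop
   vertex 2.6 5.1 1.4
   vertex 2.0 3.8 4.9
   vertex 3.2 5.0 4.8
  endloop
 endfacet
 facet normal -0.934 0.355 -0.028
  outer loop
   vertex 2.6 5.1 1.4
   vertex 0.8 0.4 1.9
   vertex 2.0 3.8 4.9
  endloop
 endfacet
 facet normal -0.933 0.347 -0.096
  outer loop
   vertex 2.6 5.1 1.4
   vertex 0.9 0.2 0.2
   vertex 0.8 0.4 1.9
  endloop
 endfacet
 facet normal -0.414 0.908 0.062
  outer loop
   vertex 2.6 5.1 1.4
   vertex 5.2 6.0 5.6
   vertex 4.4 5.9 1.7
  endloop
 endfacet
 facet normal -0.479 0.871 0.110
  outer loop
   vertex 2.6 5.1 1.4
   vertex 3.2 5.0 4.8
   vertex 5.2 6.0 5.6
  endloop
 endfacet
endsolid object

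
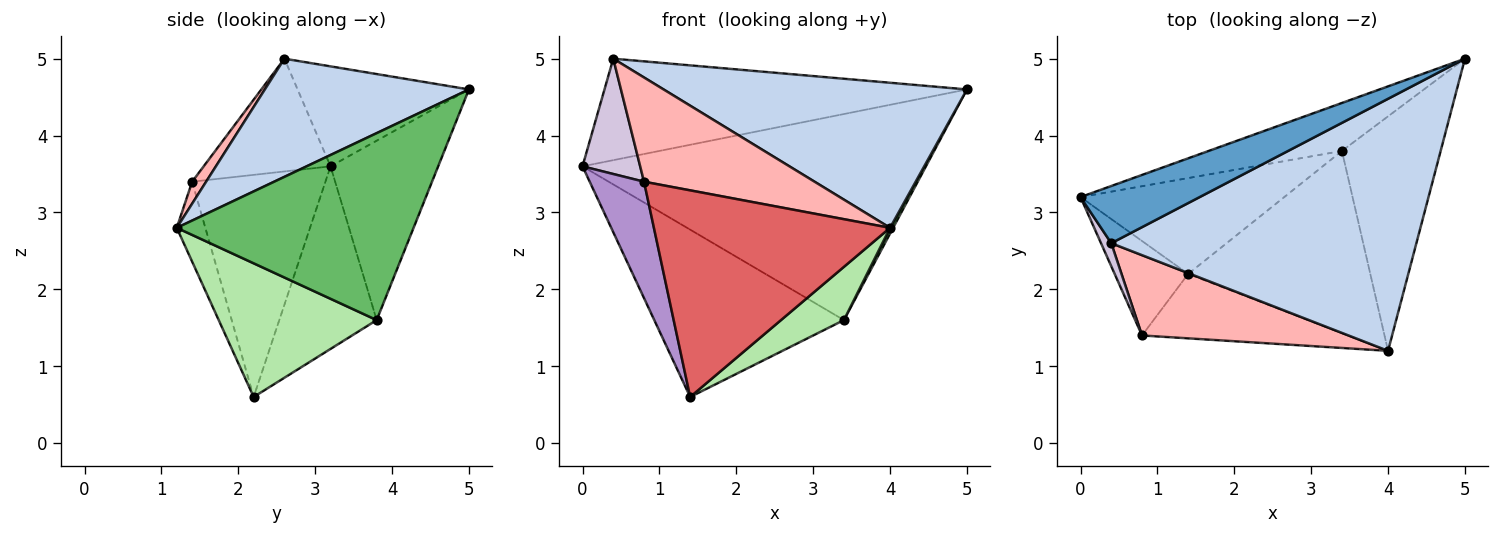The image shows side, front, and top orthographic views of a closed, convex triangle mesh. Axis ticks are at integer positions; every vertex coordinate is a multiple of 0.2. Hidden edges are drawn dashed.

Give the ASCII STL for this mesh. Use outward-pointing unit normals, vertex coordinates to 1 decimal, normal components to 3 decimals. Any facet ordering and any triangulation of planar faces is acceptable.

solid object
 facet normal -0.381 0.806 0.454
  outer loop
   vertex 0.4 2.6 5.0
   vertex 5.0 5.0 4.6
   vertex 0.0 3.2 3.6
  endloop
 endfacet
 facet normal 0.318 -0.473 0.822
  outer loop
   vertex 0.4 2.6 5.0
   vertex 4.0 1.2 2.8
   vertex 5.0 5.0 4.6
  endloop
 endfacet
 facet normal -0.292 0.932 -0.217
  outer loop
   vertex 3.4 3.8 1.6
   vertex 0.0 3.2 3.6
   vertex 5.0 5.0 4.6
  endloop
 endfacet
 facet normal -0.407 0.793 -0.454
  outer loop
   vertex 3.4 3.8 1.6
   vertex 1.4 2.2 0.6
   vertex 0.0 3.2 3.6
  endloop
 endfacet
 facet normal 0.884 -0.011 -0.467
  outer loop
   vertex 3.4 3.8 1.6
   vertex 5.0 5.0 4.6
   vertex 4.0 1.2 2.8
  endloop
 endfacet
 facet normal 0.576 -0.229 -0.785
  outer loop
   vertex 3.4 3.8 1.6
   vertex 4.0 1.2 2.8
   vertex 1.4 2.2 0.6
  endloop
 endfacet
 facet normal -0.115 -0.948 -0.296
  outer loop
   vertex 0.8 1.4 3.4
   vertex 1.4 2.2 0.6
   vertex 4.0 1.2 2.8
  endloop
 endfacet
 facet normal 0.065 -0.790 0.609
  outer loop
   vertex 0.8 1.4 3.4
   vertex 4.0 1.2 2.8
   vertex 0.4 2.6 5.0
  endloop
 endfacet
 facet normal -0.885 -0.361 -0.293
  outer loop
   vertex 0.8 1.4 3.4
   vertex 0.0 3.2 3.6
   vertex 1.4 2.2 0.6
  endloop
 endfacet
 facet normal -0.907 -0.412 0.082
  outer loop
   vertex 0.8 1.4 3.4
   vertex 0.4 2.6 5.0
   vertex 0.0 3.2 3.6
  endloop
 endfacet
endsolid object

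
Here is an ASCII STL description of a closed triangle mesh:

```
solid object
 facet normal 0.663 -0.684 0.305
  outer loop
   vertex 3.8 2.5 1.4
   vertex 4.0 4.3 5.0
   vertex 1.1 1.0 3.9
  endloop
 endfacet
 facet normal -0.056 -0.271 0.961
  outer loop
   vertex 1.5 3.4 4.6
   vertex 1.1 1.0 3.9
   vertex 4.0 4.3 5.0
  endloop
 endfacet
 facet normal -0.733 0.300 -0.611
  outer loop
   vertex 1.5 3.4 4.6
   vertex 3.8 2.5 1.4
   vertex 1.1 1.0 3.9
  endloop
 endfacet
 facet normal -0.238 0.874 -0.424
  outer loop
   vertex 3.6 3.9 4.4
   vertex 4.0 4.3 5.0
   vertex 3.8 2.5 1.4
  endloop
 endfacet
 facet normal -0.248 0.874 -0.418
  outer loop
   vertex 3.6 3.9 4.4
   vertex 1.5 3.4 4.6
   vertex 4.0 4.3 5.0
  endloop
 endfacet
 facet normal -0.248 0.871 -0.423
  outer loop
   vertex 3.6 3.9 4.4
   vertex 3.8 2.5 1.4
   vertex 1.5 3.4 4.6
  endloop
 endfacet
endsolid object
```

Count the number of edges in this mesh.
9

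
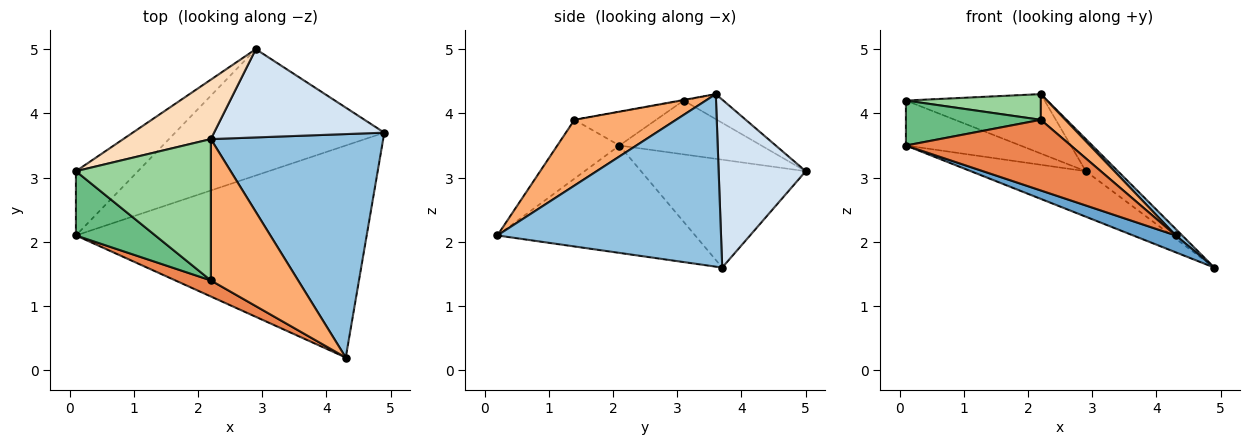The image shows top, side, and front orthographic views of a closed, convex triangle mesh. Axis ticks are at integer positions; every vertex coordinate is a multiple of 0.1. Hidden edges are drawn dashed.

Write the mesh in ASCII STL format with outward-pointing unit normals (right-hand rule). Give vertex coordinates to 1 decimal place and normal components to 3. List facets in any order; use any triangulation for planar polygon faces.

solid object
 facet normal -0.345 -0.074 -0.935
  outer loop
   vertex 4.3 0.2 2.1
   vertex 0.1 2.1 3.5
   vertex 4.9 3.7 1.6
  endloop
 endfacet
 facet normal 0.707 -0.020 0.707
  outer loop
   vertex 2.2 3.6 4.3
   vertex 4.3 0.2 2.1
   vertex 4.9 3.7 1.6
  endloop
 endfacet
 facet normal -0.437 0.305 -0.846
  outer loop
   vertex 2.9 5.0 3.1
   vertex 4.9 3.7 1.6
   vertex 0.1 2.1 3.5
  endloop
 endfacet
 facet normal 0.680 0.251 0.689
  outer loop
   vertex 2.9 5.0 3.1
   vertex 2.2 3.6 4.3
   vertex 4.9 3.7 1.6
  endloop
 endfacet
 facet normal -0.345 -0.915 0.208
  outer loop
   vertex 2.2 1.4 3.9
   vertex 0.1 2.1 3.5
   vertex 4.3 0.2 2.1
  endloop
 endfacet
 facet normal 0.595 -0.144 0.790
  outer loop
   vertex 2.2 1.4 3.9
   vertex 4.3 0.2 2.1
   vertex 2.2 3.6 4.3
  endloop
 endfacet
 facet normal -0.579 0.467 -0.668
  outer loop
   vertex 0.1 3.1 4.2
   vertex 2.9 5.0 3.1
   vertex 0.1 2.1 3.5
  endloop
 endfacet
 facet normal -0.198 0.693 0.693
  outer loop
   vertex 0.1 3.1 4.2
   vertex 2.2 3.6 4.3
   vertex 2.9 5.0 3.1
  endloop
 endfacet
 facet normal -0.328 -0.542 0.774
  outer loop
   vertex 0.1 3.1 4.2
   vertex 0.1 2.1 3.5
   vertex 2.2 1.4 3.9
  endloop
 endfacet
 facet normal -0.004 -0.179 0.984
  outer loop
   vertex 0.1 3.1 4.2
   vertex 2.2 1.4 3.9
   vertex 2.2 3.6 4.3
  endloop
 endfacet
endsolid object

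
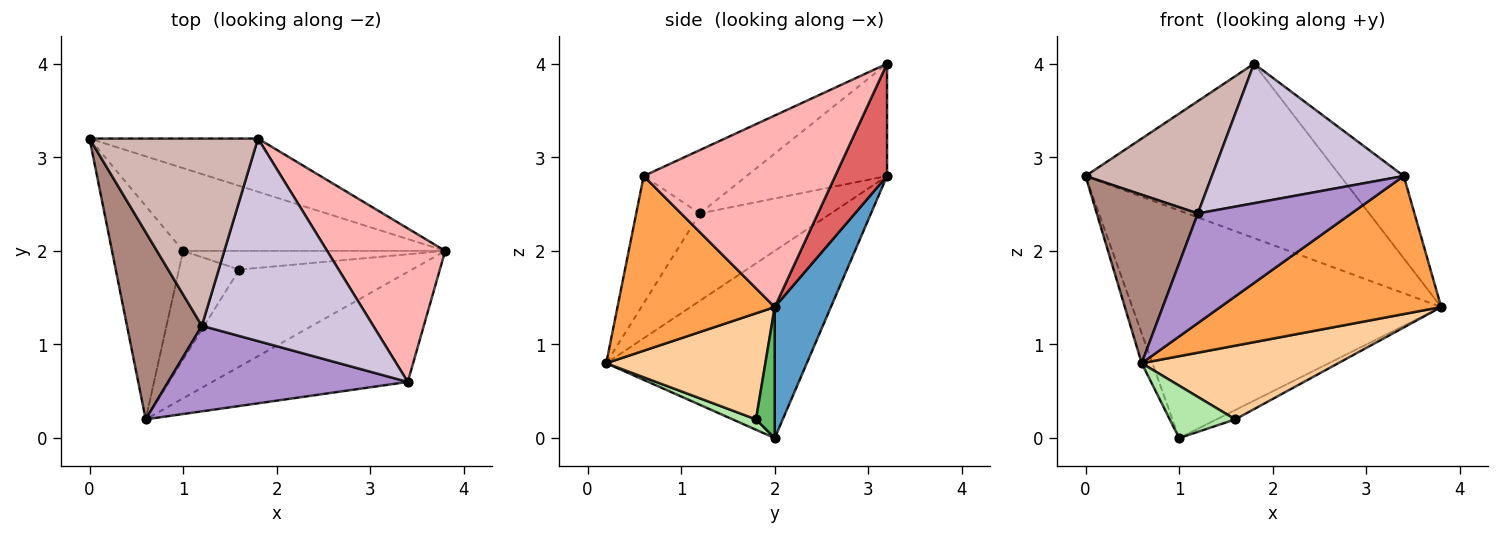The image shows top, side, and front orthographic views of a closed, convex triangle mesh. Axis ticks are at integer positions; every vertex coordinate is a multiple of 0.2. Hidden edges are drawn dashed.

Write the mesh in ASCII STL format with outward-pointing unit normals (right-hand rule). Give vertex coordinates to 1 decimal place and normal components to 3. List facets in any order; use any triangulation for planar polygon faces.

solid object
 facet normal 0.168 0.926 -0.337
  outer loop
   vertex 1.0 2.0 0.0
   vertex 0.0 3.2 2.8
   vertex 3.8 2.0 1.4
  endloop
 endfacet
 facet normal -0.934 0.050 -0.355
  outer loop
   vertex 1.0 2.0 0.0
   vertex 0.6 0.2 0.8
   vertex 0.0 3.2 2.8
  endloop
 endfacet
 facet normal 0.486 -0.683 -0.544
  outer loop
   vertex 3.4 0.6 2.8
   vertex 0.6 0.2 0.8
   vertex 3.8 2.0 1.4
  endloop
 endfacet
 facet normal 0.440 -0.543 -0.715
  outer loop
   vertex 1.6 1.8 0.2
   vertex 3.8 2.0 1.4
   vertex 0.6 0.2 0.8
  endloop
 endfacet
 facet normal 0.408 0.408 -0.816
  outer loop
   vertex 1.6 1.8 0.2
   vertex 1.0 2.0 0.0
   vertex 3.8 2.0 1.4
  endloop
 endfacet
 facet normal 0.153 -0.430 -0.890
  outer loop
   vertex 1.6 1.8 0.2
   vertex 0.6 0.2 0.8
   vertex 1.0 2.0 0.0
  endloop
 endfacet
 facet normal 0.191 0.939 -0.286
  outer loop
   vertex 1.8 3.2 4.0
   vertex 3.8 2.0 1.4
   vertex 0.0 3.2 2.8
  endloop
 endfacet
 facet normal 0.819 0.271 0.505
  outer loop
   vertex 1.8 3.2 4.0
   vertex 3.4 0.6 2.8
   vertex 3.8 2.0 1.4
  endloop
 endfacet
 facet normal -0.311 -0.749 0.585
  outer loop
   vertex 1.2 1.2 2.4
   vertex 0.6 0.2 0.8
   vertex 3.4 0.6 2.8
  endloop
 endfacet
 facet normal -0.291 -0.543 0.788
  outer loop
   vertex 1.2 1.2 2.4
   vertex 3.4 0.6 2.8
   vertex 1.8 3.2 4.0
  endloop
 endfacet
 facet normal -0.655 -0.505 0.562
  outer loop
   vertex 1.2 1.2 2.4
   vertex 0.0 3.2 2.8
   vertex 0.6 0.2 0.8
  endloop
 endfacet
 facet normal -0.496 -0.447 0.744
  outer loop
   vertex 1.2 1.2 2.4
   vertex 1.8 3.2 4.0
   vertex 0.0 3.2 2.8
  endloop
 endfacet
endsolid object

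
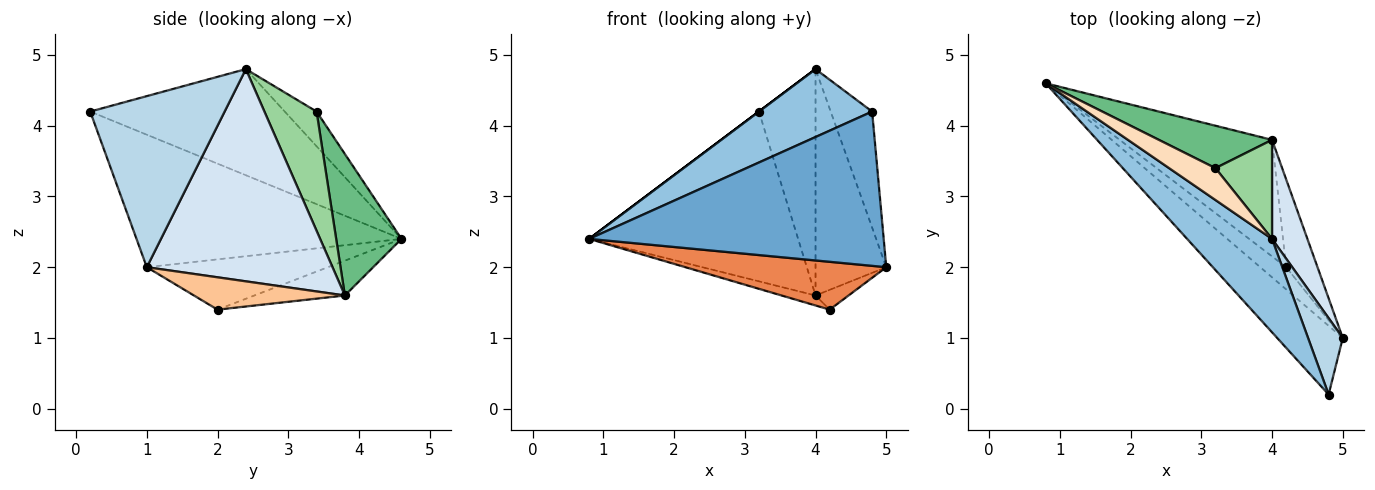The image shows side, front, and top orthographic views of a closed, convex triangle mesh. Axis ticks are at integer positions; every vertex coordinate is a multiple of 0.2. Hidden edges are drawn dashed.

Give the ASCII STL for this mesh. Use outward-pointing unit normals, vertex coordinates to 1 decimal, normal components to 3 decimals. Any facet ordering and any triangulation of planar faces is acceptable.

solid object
 facet normal -0.635 -0.706 -0.314
  outer loop
   vertex 4.8 0.2 4.2
   vertex 0.8 4.6 2.4
   vertex 5.0 1.0 2.0
  endloop
 endfacet
 facet normal -0.711 -0.414 0.569
  outer loop
   vertex 4.0 2.4 4.8
   vertex 0.8 4.6 2.4
   vertex 4.8 0.2 4.2
  endloop
 endfacet
 facet normal 0.938 0.289 0.190
  outer loop
   vertex 4.0 2.4 4.8
   vertex 4.8 0.2 4.2
   vertex 5.0 1.0 2.0
  endloop
 endfacet
 facet normal 0.923 0.352 0.154
  outer loop
   vertex 4.0 3.8 1.6
   vertex 4.0 2.4 4.8
   vertex 5.0 1.0 2.0
  endloop
 endfacet
 facet normal -0.633 -0.702 -0.326
  outer loop
   vertex 4.2 2.0 1.4
   vertex 5.0 1.0 2.0
   vertex 0.8 4.6 2.4
  endloop
 endfacet
 facet normal -0.222 0.083 -0.971
  outer loop
   vertex 4.2 2.0 1.4
   vertex 0.8 4.6 2.4
   vertex 4.0 3.8 1.6
  endloop
 endfacet
 facet normal 0.710 0.155 -0.687
  outer loop
   vertex 4.2 2.0 1.4
   vertex 4.0 3.8 1.6
   vertex 5.0 1.0 2.0
  endloop
 endfacet
 facet normal -0.600 0.000 0.800
  outer loop
   vertex 3.2 3.4 4.2
   vertex 0.8 4.6 2.4
   vertex 4.0 2.4 4.8
  endloop
 endfacet
 facet normal 0.290 0.928 0.232
  outer loop
   vertex 3.2 3.4 4.2
   vertex 4.0 3.8 1.6
   vertex 0.8 4.6 2.4
  endloop
 endfacet
 facet normal 0.645 0.700 0.306
  outer loop
   vertex 3.2 3.4 4.2
   vertex 4.0 2.4 4.8
   vertex 4.0 3.8 1.6
  endloop
 endfacet
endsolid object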